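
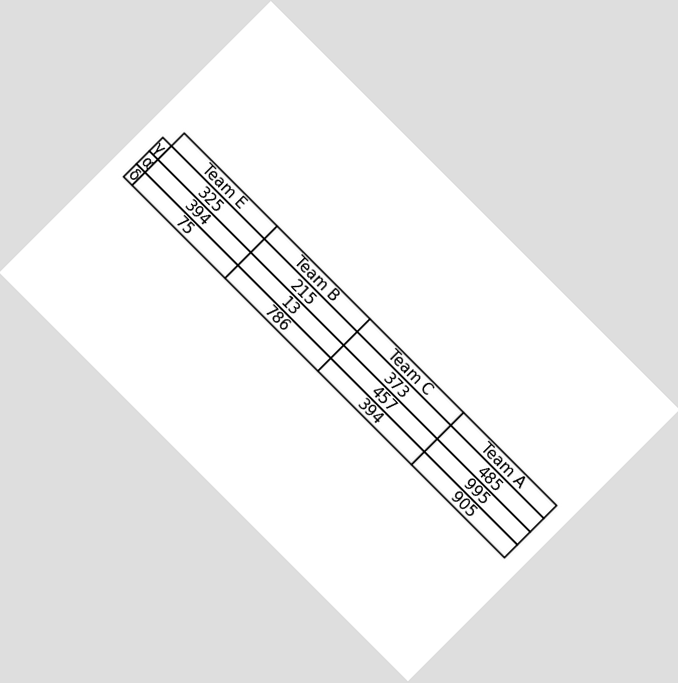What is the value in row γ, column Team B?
The chart is tilted about 45° clockwise. The (γ, Team B) cell reads 215.

215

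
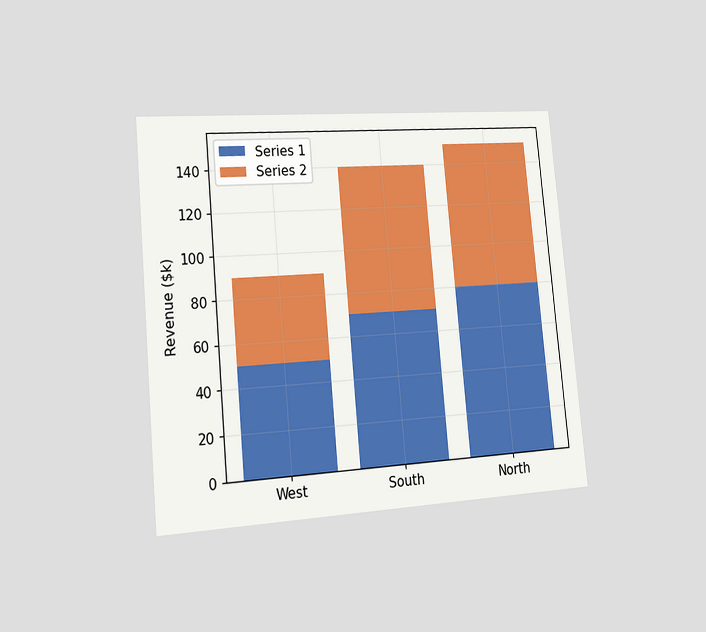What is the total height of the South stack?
The chart is tilted about 5° counter-clockwise and viewed slightly from the left. The South stack's top reaches $140k on the y-axis.

$140k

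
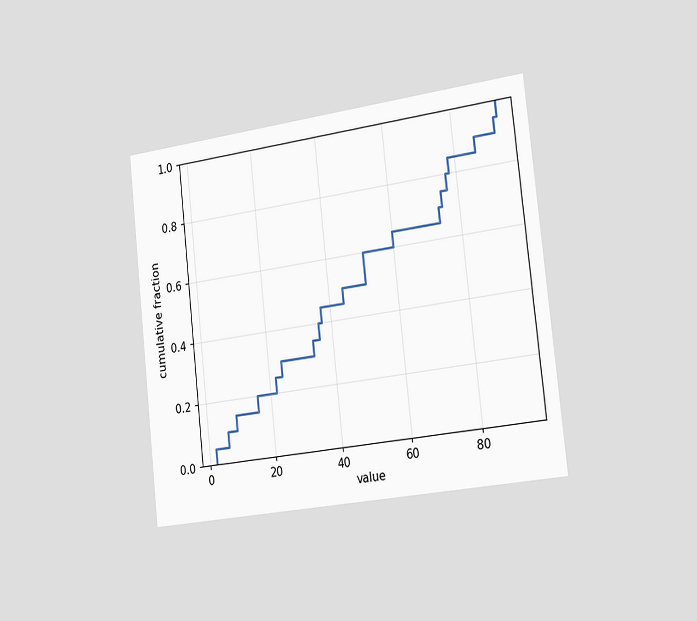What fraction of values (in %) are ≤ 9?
15%

The chart is tilted about 6° counter-clockwise and viewed slightly from the right. At x=9 the ECDF step is at 15%.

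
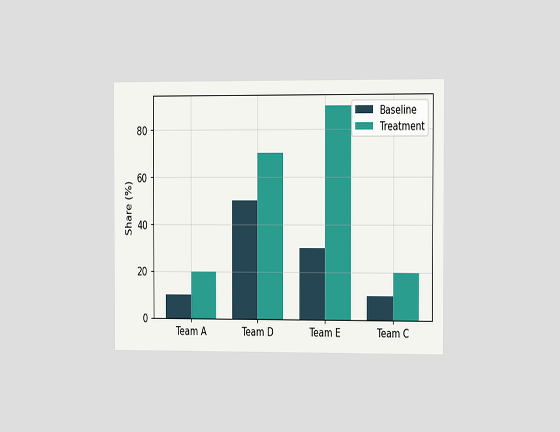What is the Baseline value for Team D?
The chart is viewed slightly from the right. The Baseline bar at Team D reaches 50% on the y-axis.

50%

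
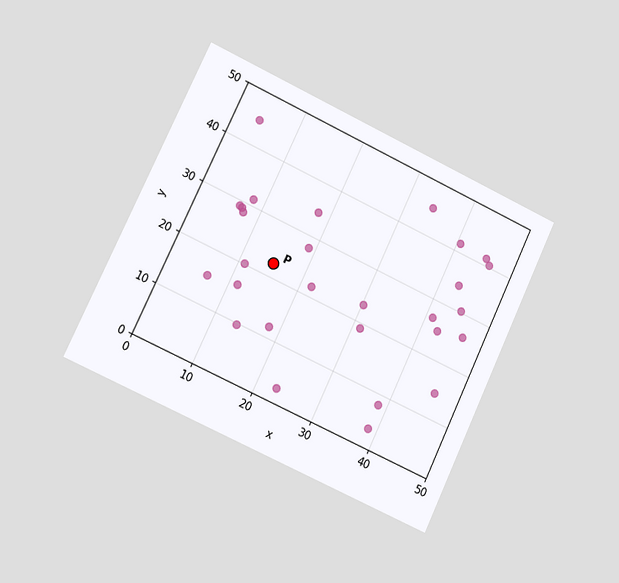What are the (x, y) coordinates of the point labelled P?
The chart is tilted about 25° clockwise and viewed at a slight angle. Following the gridlines from P to each axis, P sits at (15, 22.5).

(15, 22.5)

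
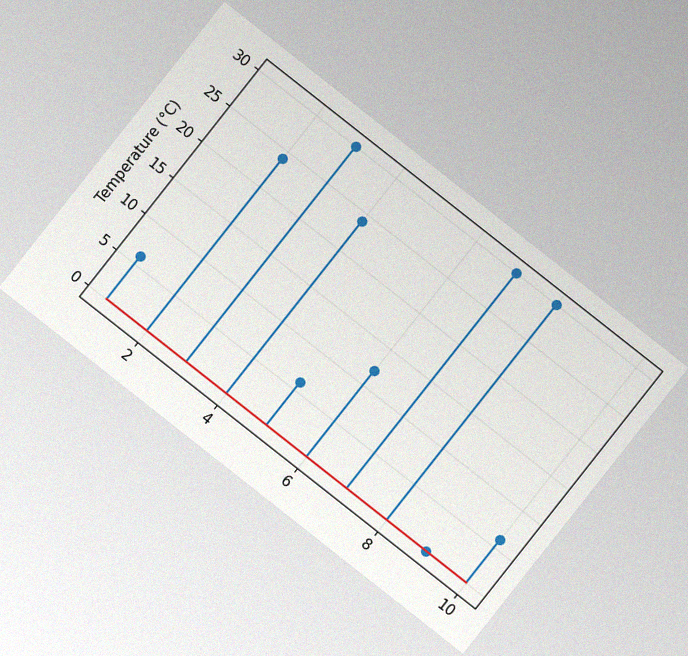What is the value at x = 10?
6°C

The chart is tilted about 38° clockwise, with some photo noise. The stem at x=10 reaches 6°C.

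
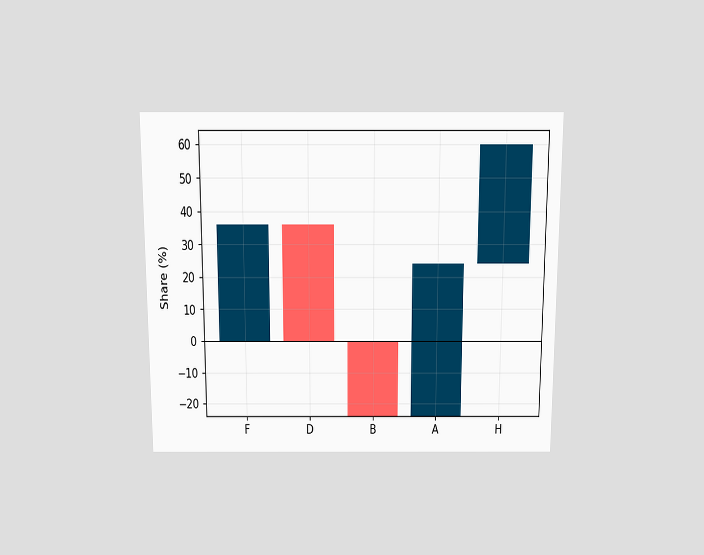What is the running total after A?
24%

The chart is viewed slightly from above. After A the running total reaches 24%.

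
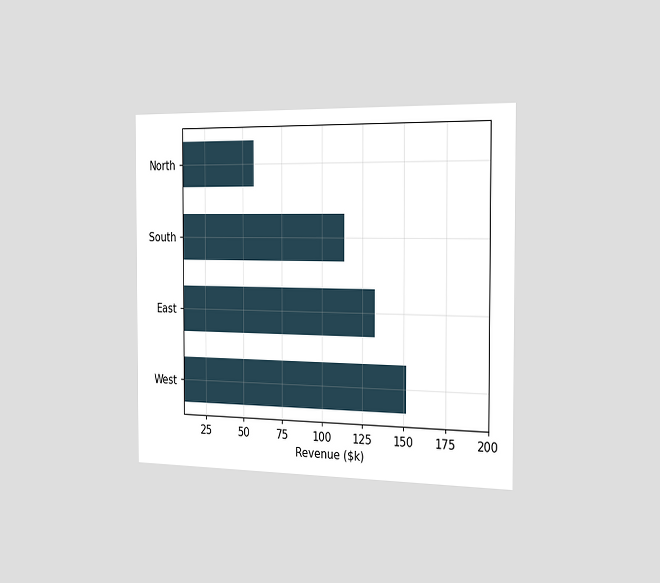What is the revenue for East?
The chart is viewed slightly from the right. Reading along the chart's x-axis, the East bar reaches $133k.

$133k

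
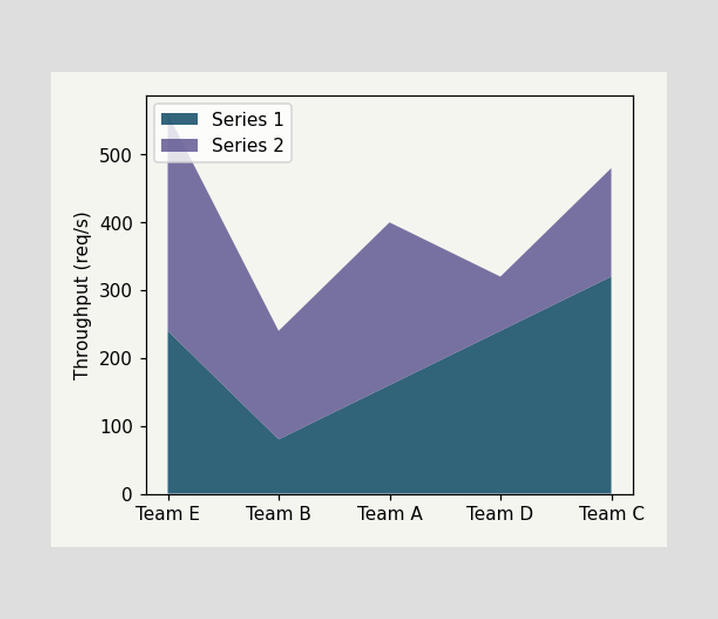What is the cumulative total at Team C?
The stacked total at Team C reaches 480req/s.

480req/s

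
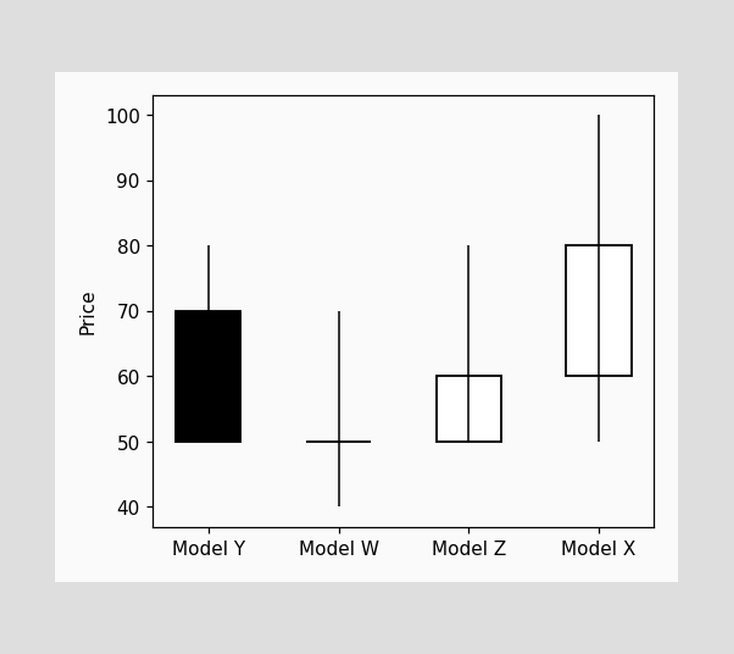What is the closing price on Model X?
The Model X candle closes at 80.

80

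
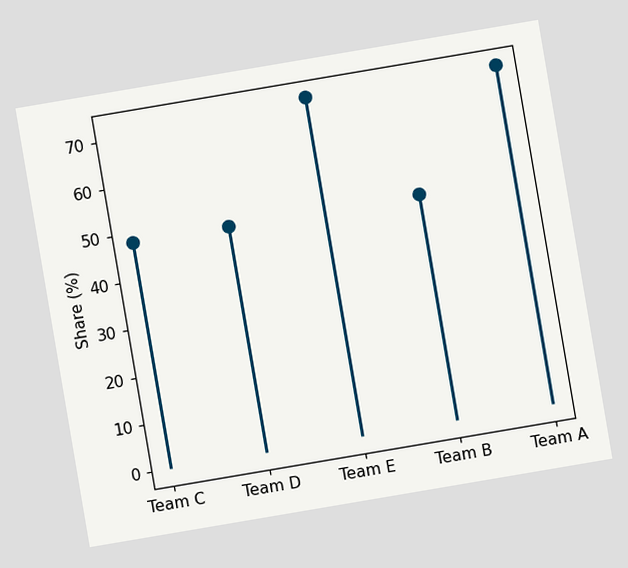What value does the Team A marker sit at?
The chart is tilted about 10° counter-clockwise. The Team A marker sits at 72%.

72%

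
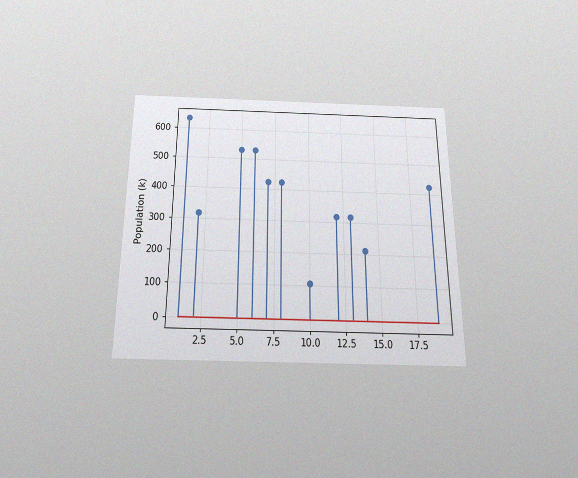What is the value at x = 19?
424k

The chart is viewed slightly from below, with some photo noise. The stem at x=19 reaches 424k.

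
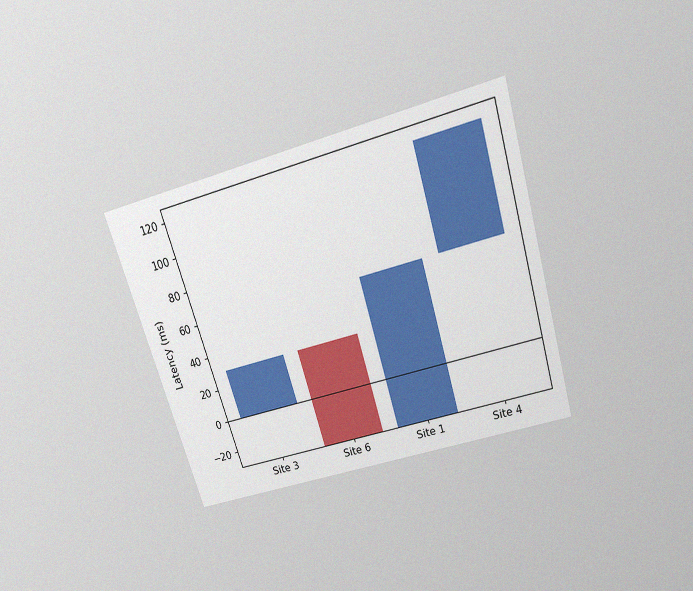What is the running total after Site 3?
The chart is tilted about 17° counter-clockwise and viewed slightly from above, with some photo noise. After Site 3 the running total reaches 30ms.

30ms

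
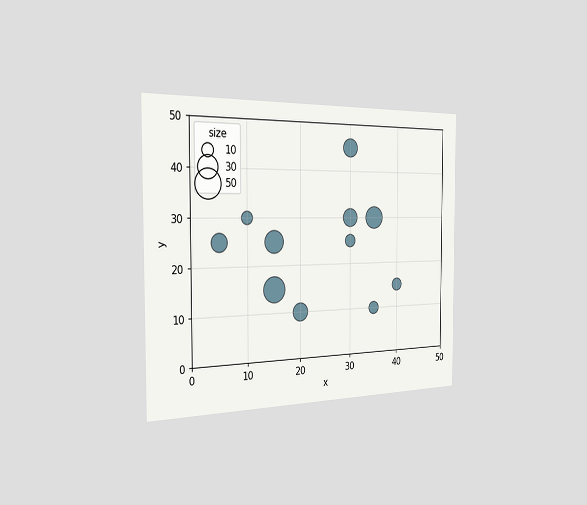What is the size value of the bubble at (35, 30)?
30

The chart is viewed slightly from the left. Matching the bubble at (35, 30) against the size legend gives 30.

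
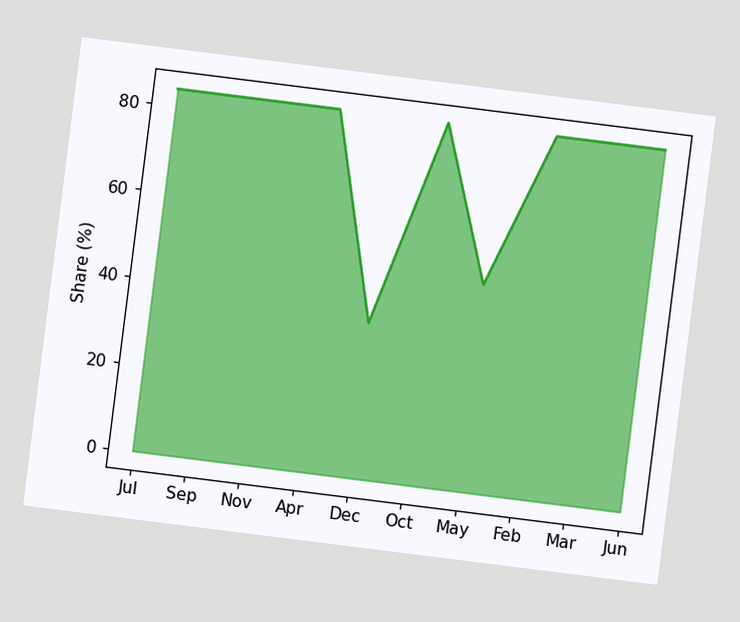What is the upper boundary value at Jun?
The chart is tilted about 7° clockwise. At Jun the upper boundary is at 84%.

84%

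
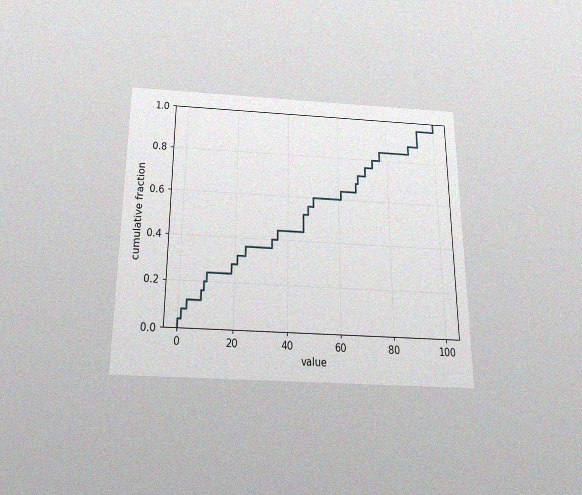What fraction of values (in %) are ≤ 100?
The chart is viewed slightly from below, with some photo noise. At x=100 the ECDF step is at 100%.

100%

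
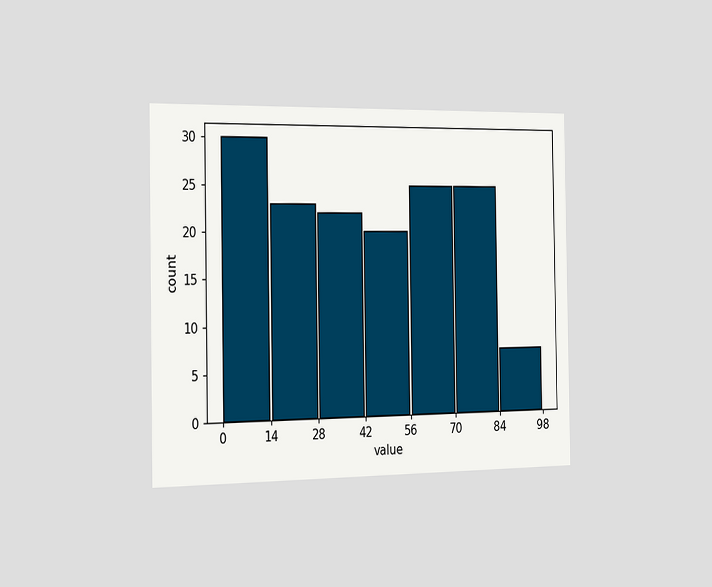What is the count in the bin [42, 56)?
20

The chart is viewed slightly from the left. The [42, 56) bin has height 20.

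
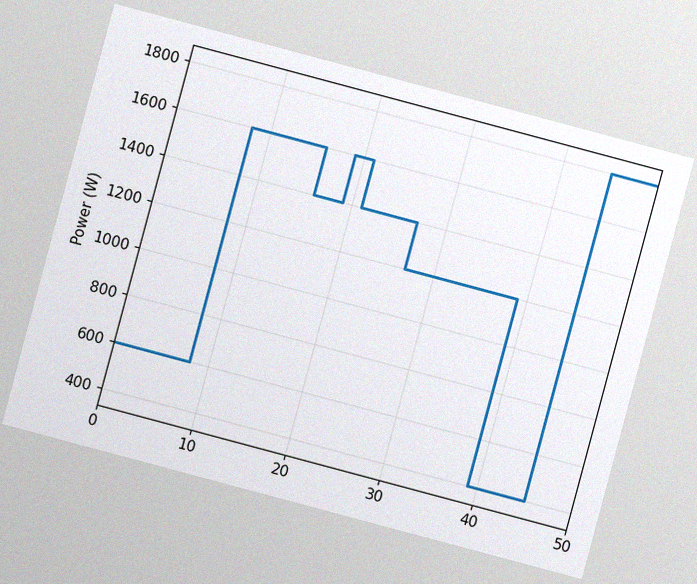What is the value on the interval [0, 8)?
The chart is tilted about 15° clockwise, with some photo noise. On [0, 8) the step sits at 600W.

600W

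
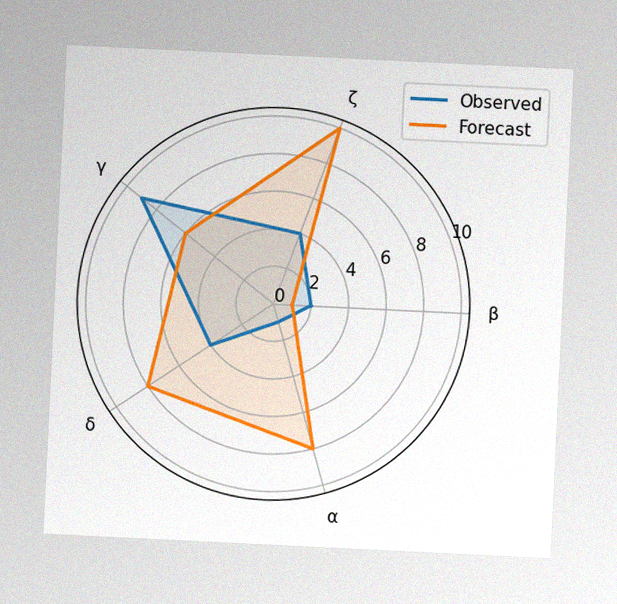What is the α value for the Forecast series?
The chart is tilted about 3° clockwise, with some photo noise. On the α axis, Forecast reaches 8.

8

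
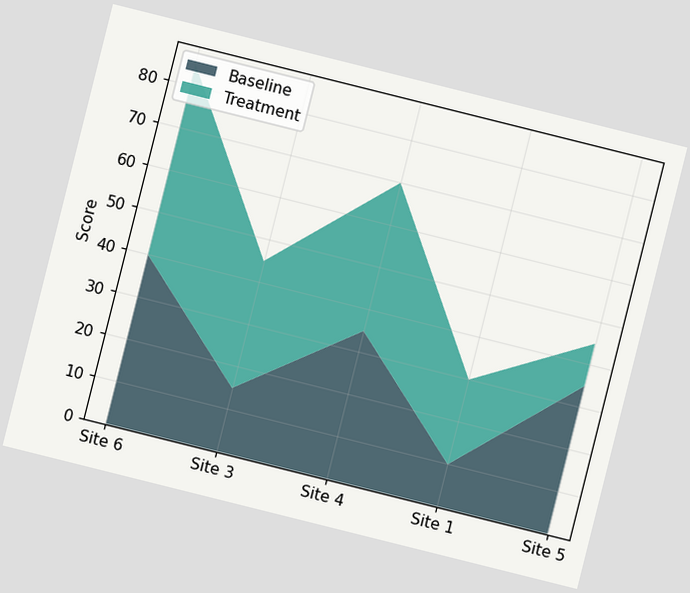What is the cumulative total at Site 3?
The chart is tilted about 14° clockwise. The stacked total at Site 3 reaches 45.

45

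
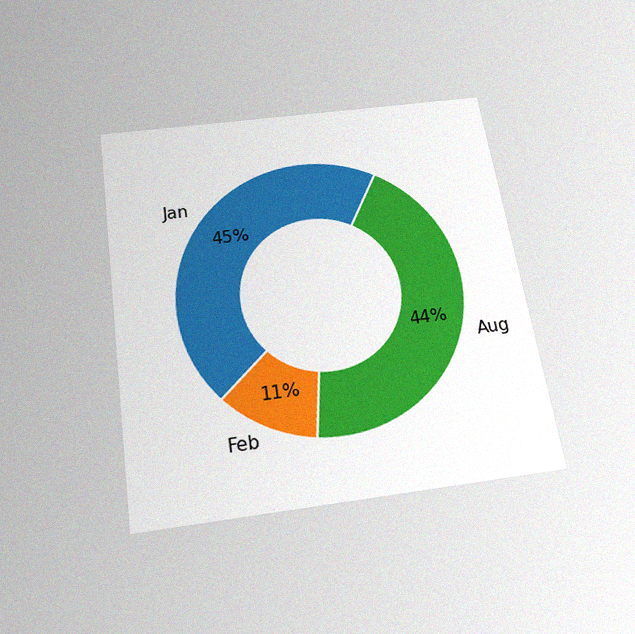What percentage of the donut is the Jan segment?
The chart is tilted about 9° counter-clockwise and viewed slightly from below, with some photo noise. The Jan segment takes up 45% of the ring.

45%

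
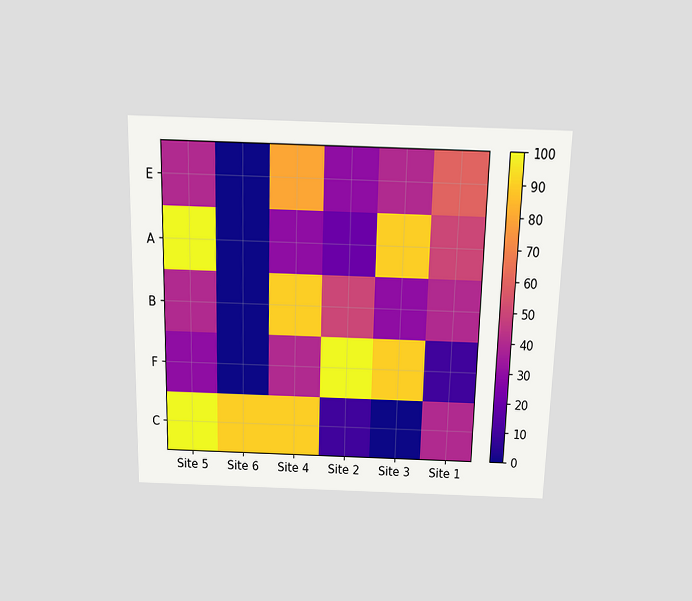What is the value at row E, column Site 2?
30

The chart is viewed slightly from above. Matching cell (E, Site 2) against the colorbar gives 30.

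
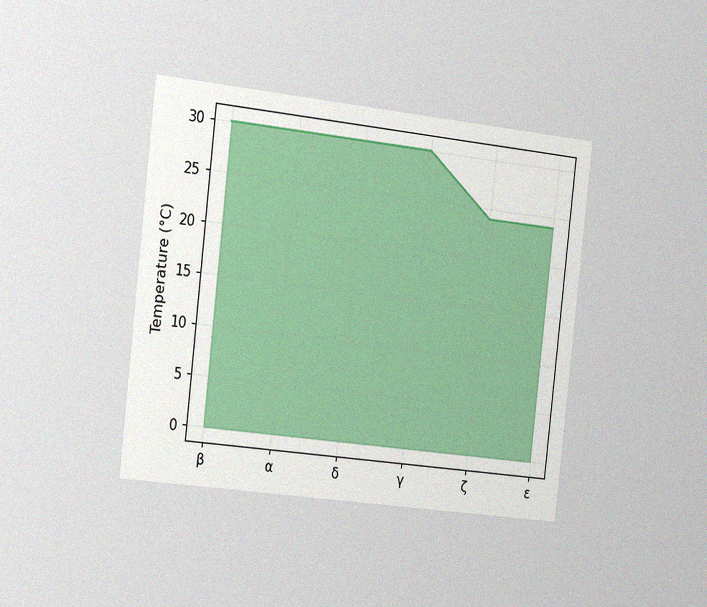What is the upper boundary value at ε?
24°C

The chart is tilted about 6° clockwise and viewed slightly from the left, with some photo noise. At ε the upper boundary is at 24°C.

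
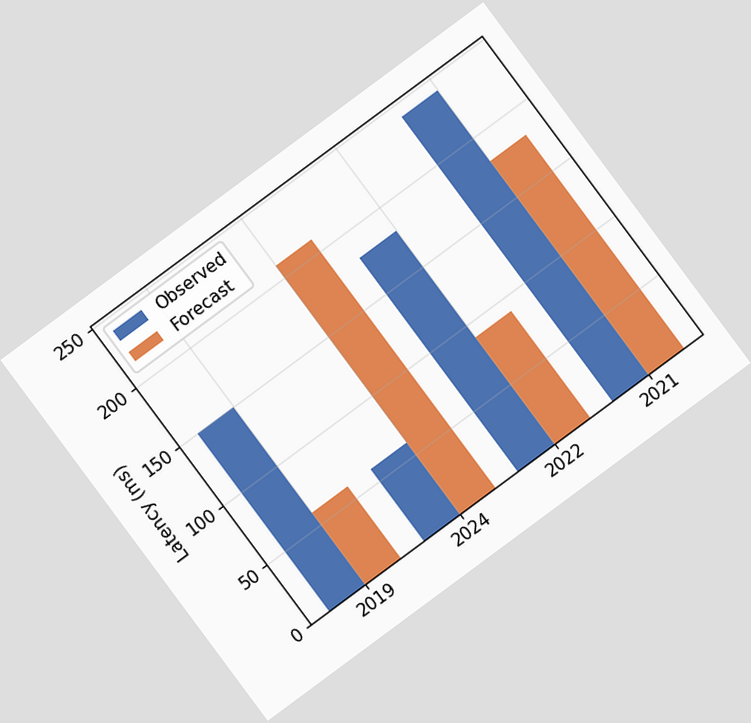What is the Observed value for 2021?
The chart is tilted about 37° counter-clockwise. The Observed bar at 2021 reaches 240ms on the y-axis.

240ms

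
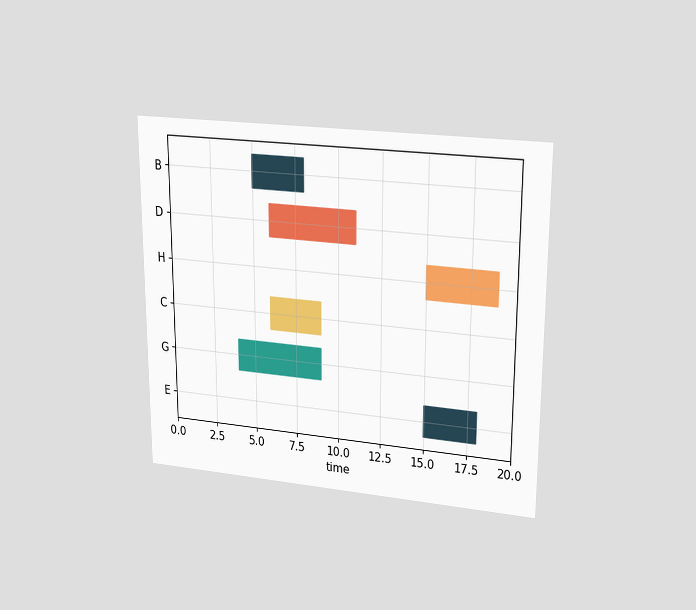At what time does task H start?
The chart is viewed at a slight angle. The H bar begins at t=15.

15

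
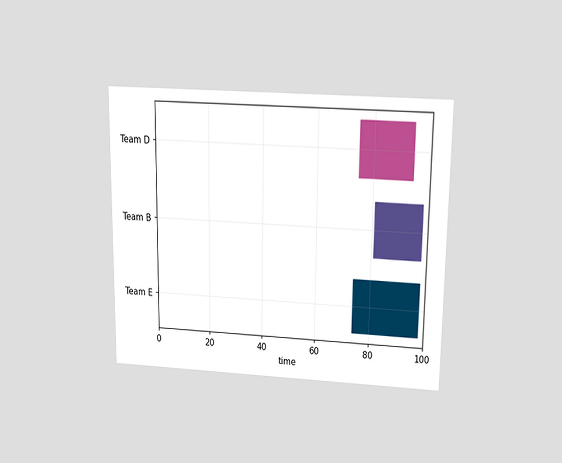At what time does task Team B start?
81

The chart is viewed slightly from above. The Team B bar begins at t=81.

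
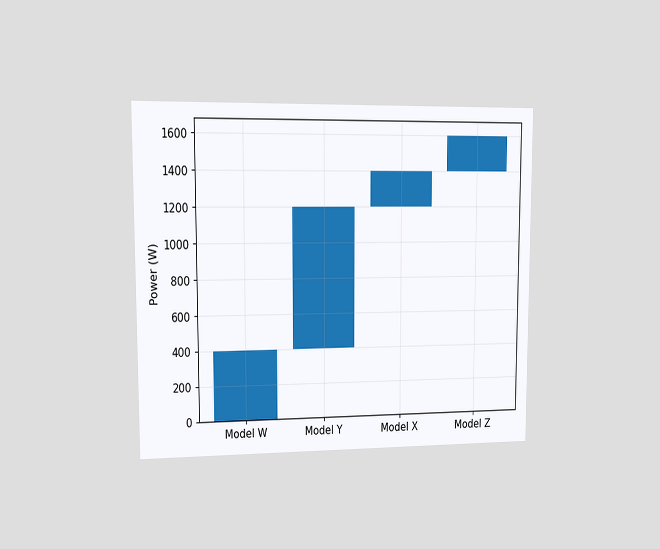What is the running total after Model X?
The chart is viewed at a slight angle. After Model X the running total reaches 1400W.

1400W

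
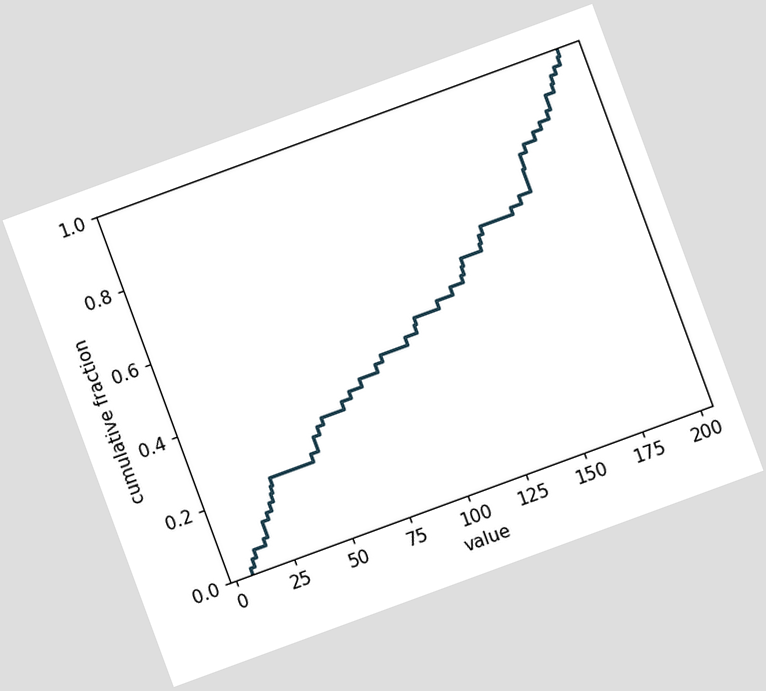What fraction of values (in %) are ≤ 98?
44%

The chart is tilted about 20° counter-clockwise. At x=98 the ECDF step is at 44%.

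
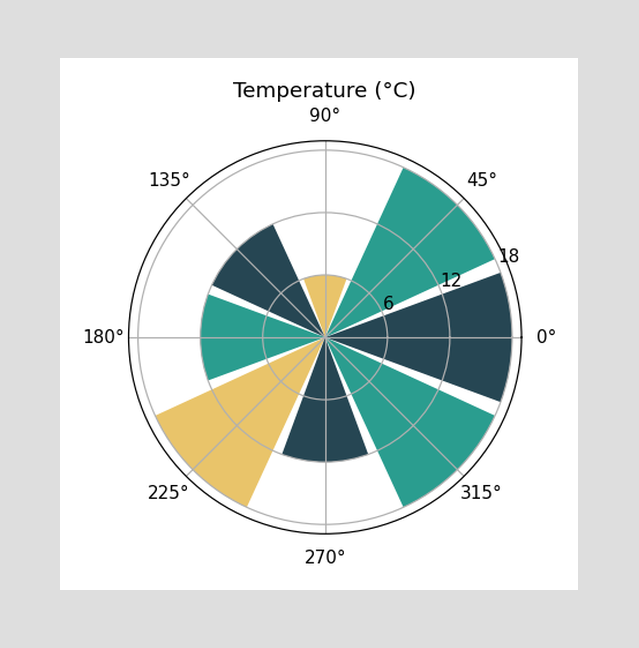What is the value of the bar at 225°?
18°C

The bar at 225° reaches 18°C on the radial axis.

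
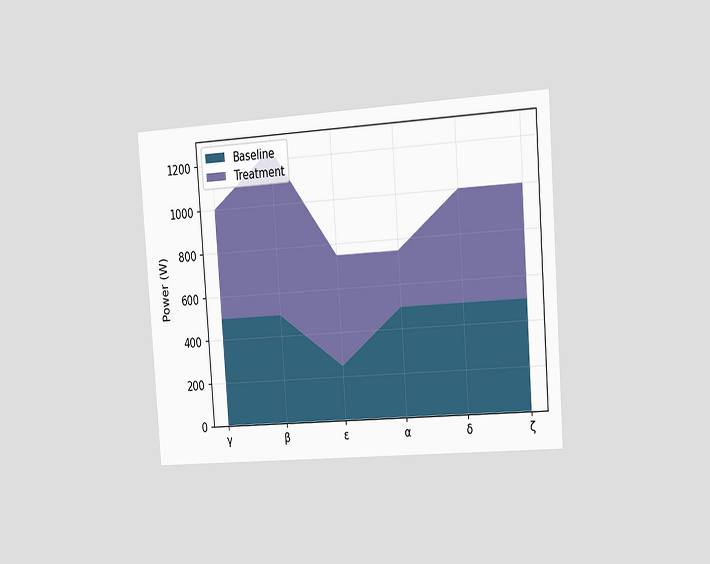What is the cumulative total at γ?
1000W

The chart is tilted about 4° counter-clockwise and viewed slightly from the right. The stacked total at γ reaches 1000W.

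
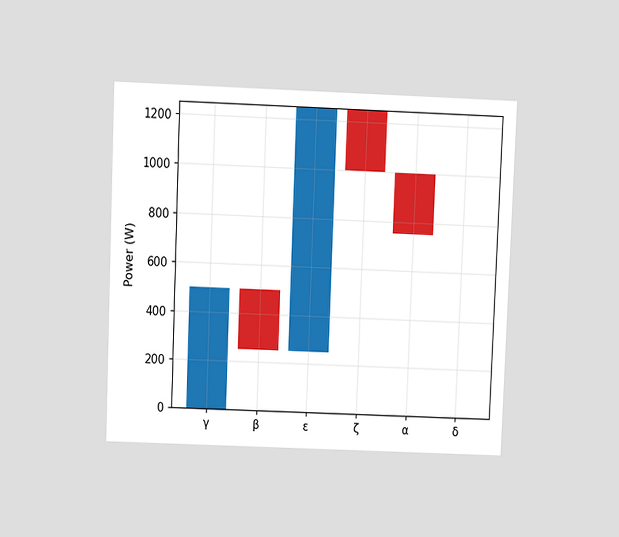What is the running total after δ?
The chart is tilted about 2° clockwise and viewed slightly from above. After δ the running total reaches 750W.

750W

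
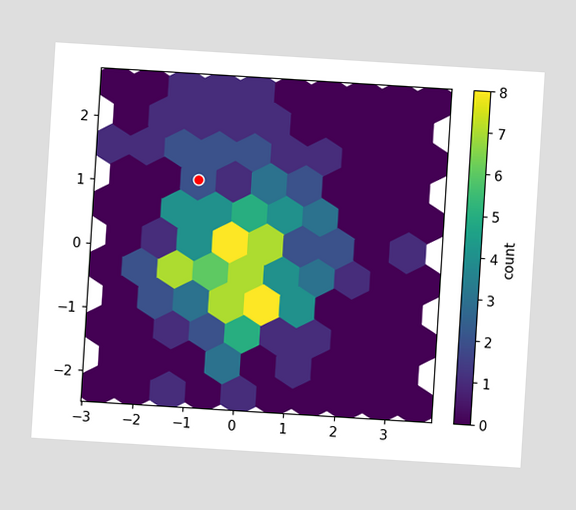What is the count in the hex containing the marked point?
The chart is tilted about 4° clockwise. The marked hex reads 2 on the colorbar.

2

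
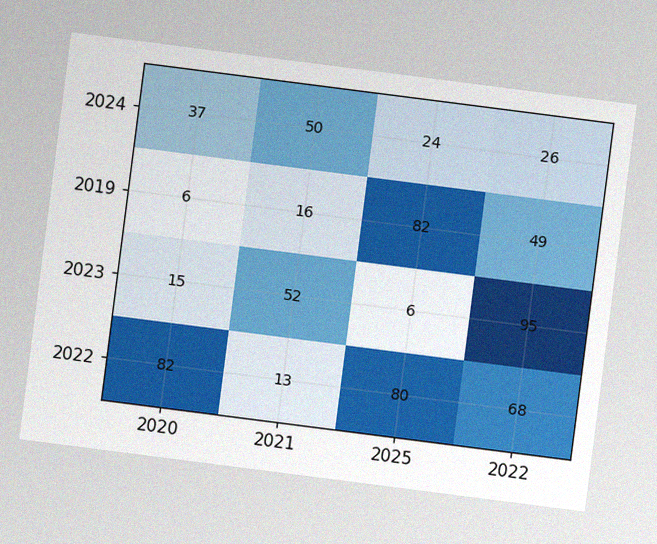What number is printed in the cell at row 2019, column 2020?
6

The chart is tilted about 7° clockwise, with some photo noise. The (2019, 2020) cell reads 6.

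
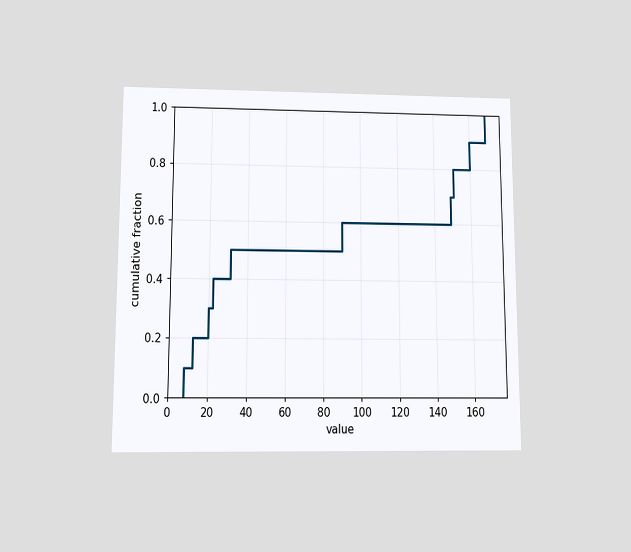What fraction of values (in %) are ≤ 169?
100%

The chart is viewed slightly from below. At x=169 the ECDF step is at 100%.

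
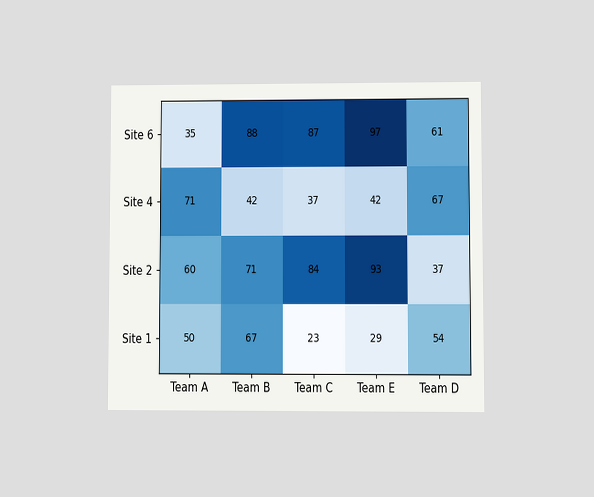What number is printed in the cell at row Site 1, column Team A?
The chart is viewed at a slight angle. The (Site 1, Team A) cell reads 50.

50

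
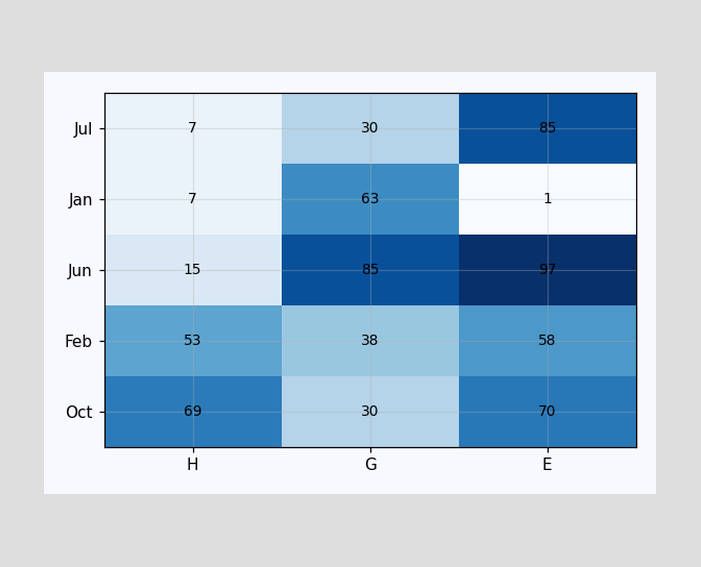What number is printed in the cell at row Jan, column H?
The (Jan, H) cell reads 7.

7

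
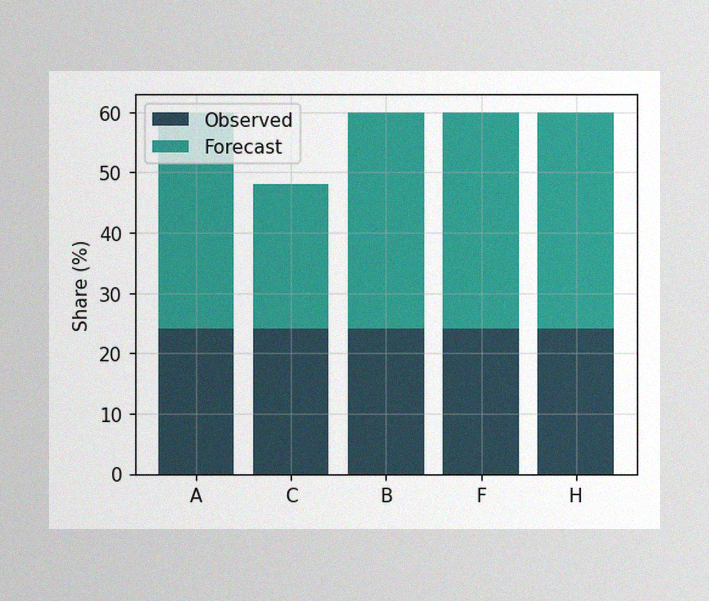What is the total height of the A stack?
The image has some photo noise and uneven lighting. The A stack's top reaches 60% on the y-axis.

60%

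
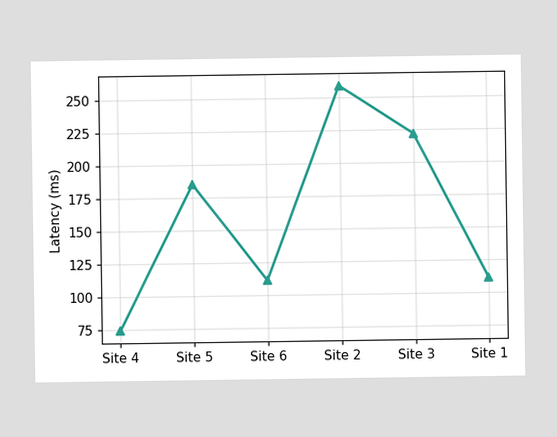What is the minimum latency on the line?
74ms

The lowest point is at Site 4, and reading across to the y-axis gives 74ms.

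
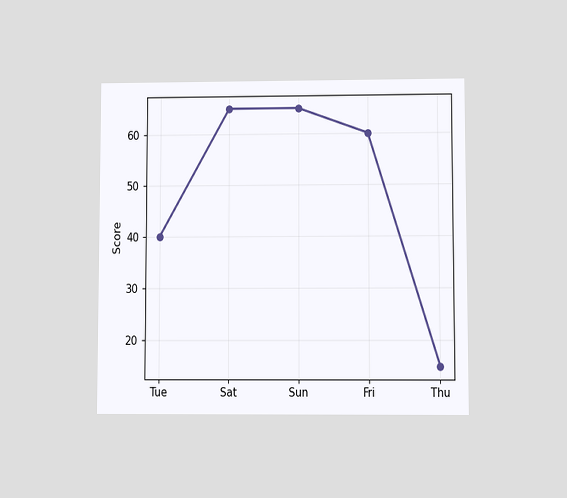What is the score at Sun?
65

The chart is viewed at a slight angle. At Sun, the line is at 65.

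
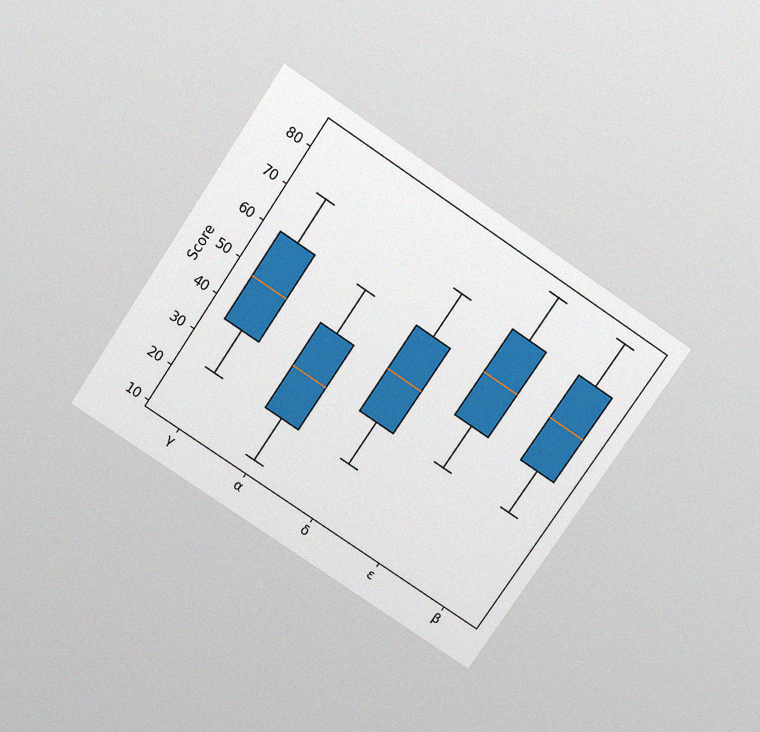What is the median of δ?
48

The chart is tilted about 34° clockwise and viewed slightly from above, with some photo noise. The median line in the δ box sits at 48.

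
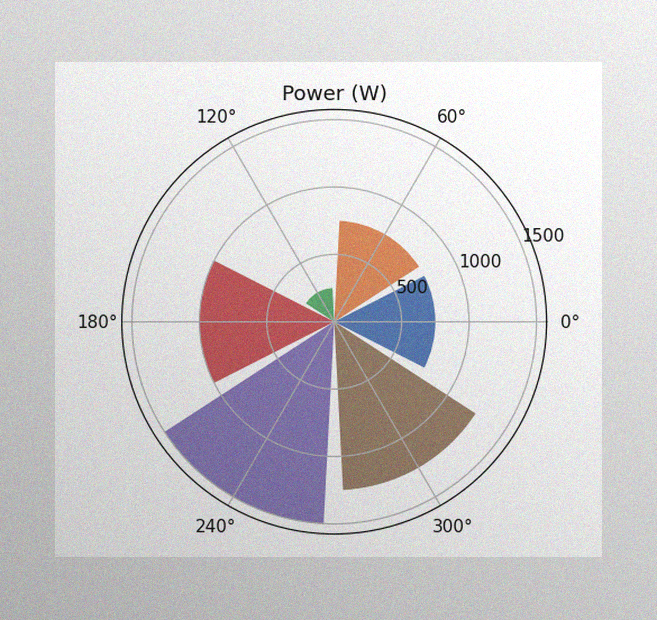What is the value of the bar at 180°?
1000W

The image has some photo noise and uneven lighting. The bar at 180° reaches 1000W on the radial axis.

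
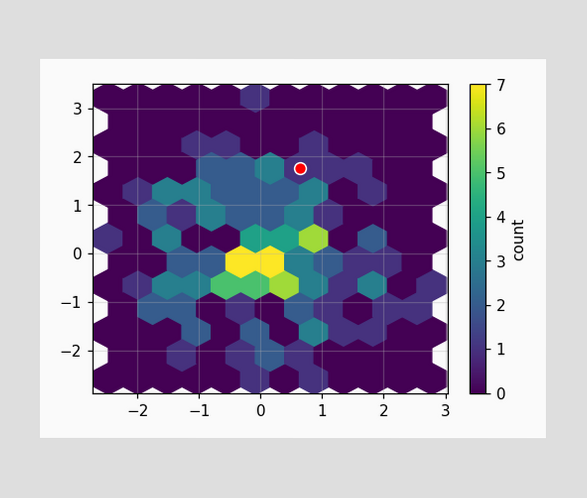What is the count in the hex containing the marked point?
The marked hex reads 1 on the colorbar.

1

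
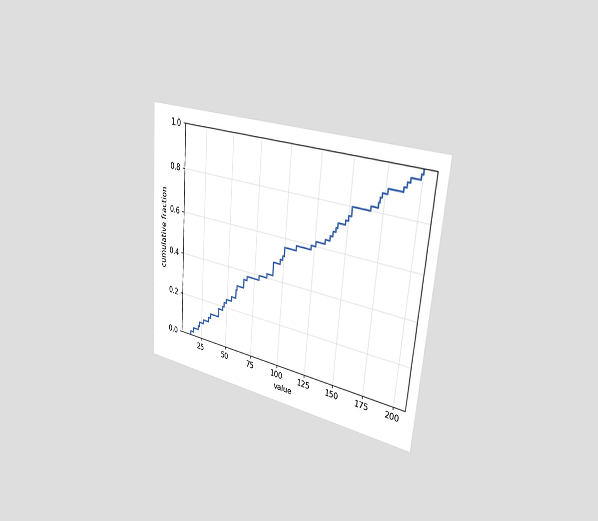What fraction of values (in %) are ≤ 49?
24%

The chart is tilted about 5° clockwise and viewed slightly from the right. At x=49 the ECDF step is at 24%.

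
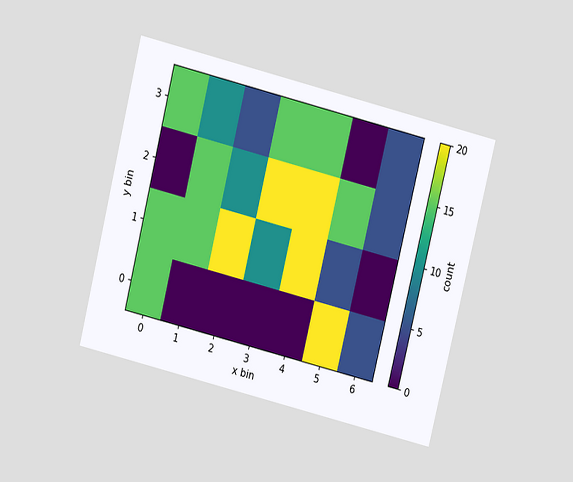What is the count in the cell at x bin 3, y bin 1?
10

The chart is tilted about 14° clockwise and viewed slightly from above. Matching the cell (3, 1) against the colorbar gives 10.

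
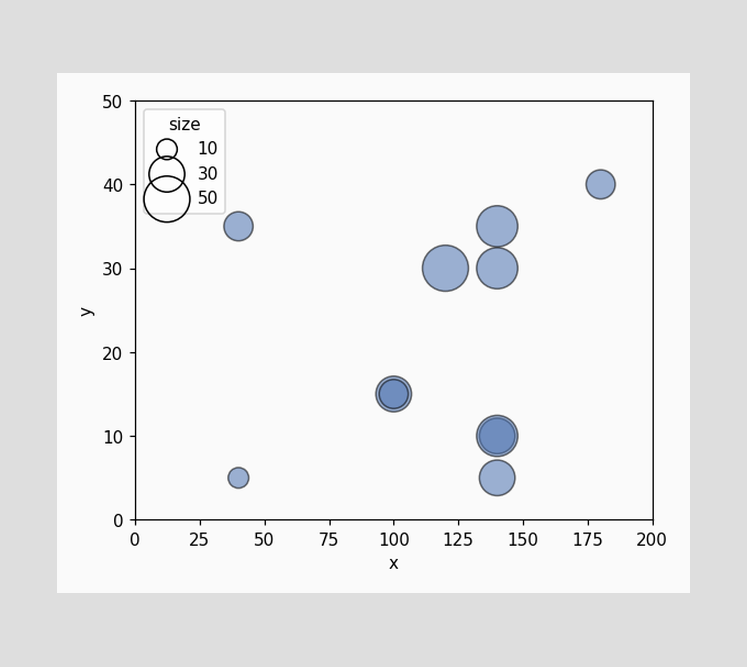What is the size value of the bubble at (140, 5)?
Matching the bubble at (140, 5) against the size legend gives 30.

30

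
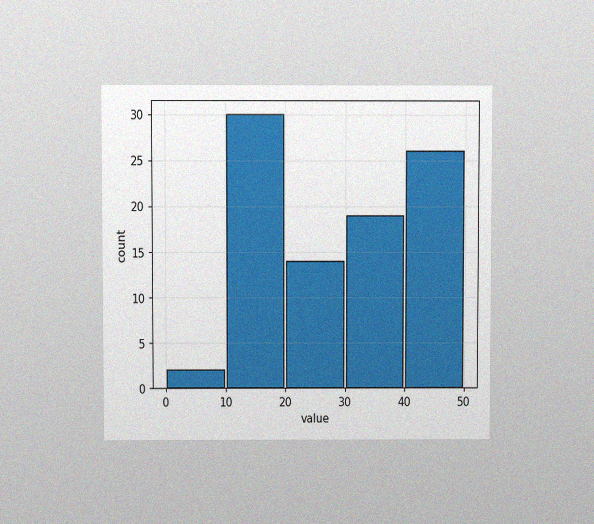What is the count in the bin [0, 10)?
2

The chart is viewed at a slight angle, with some photo noise. The [0, 10) bin has height 2.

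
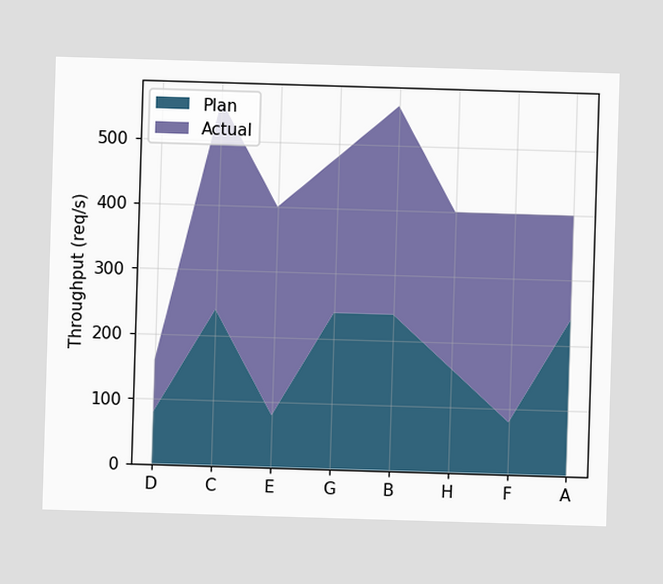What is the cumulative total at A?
The stacked total at A reaches 400req/s.

400req/s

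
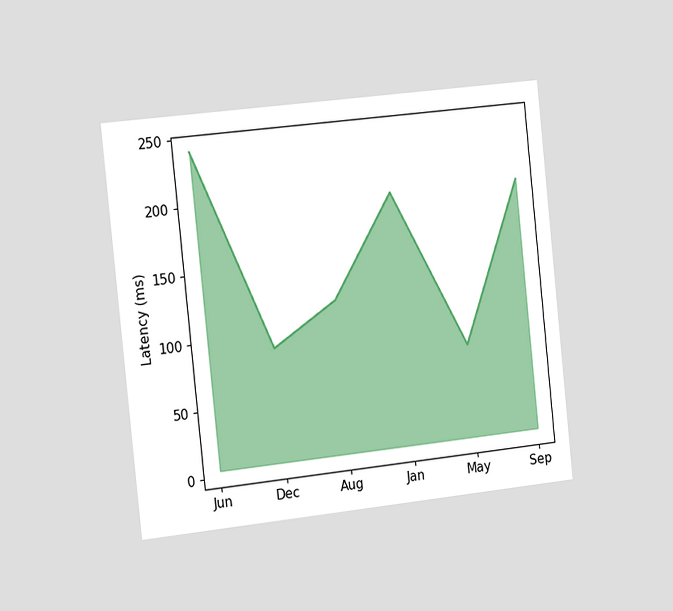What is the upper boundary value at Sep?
The chart is tilted about 6° counter-clockwise and viewed slightly from the left. At Sep the upper boundary is at 195ms.

195ms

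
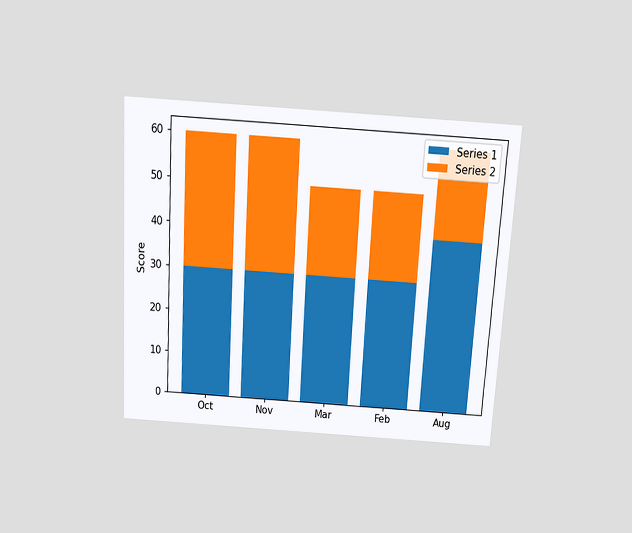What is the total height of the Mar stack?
50

The chart is tilted about 3° clockwise and viewed slightly from above. The Mar stack's top reaches 50 on the y-axis.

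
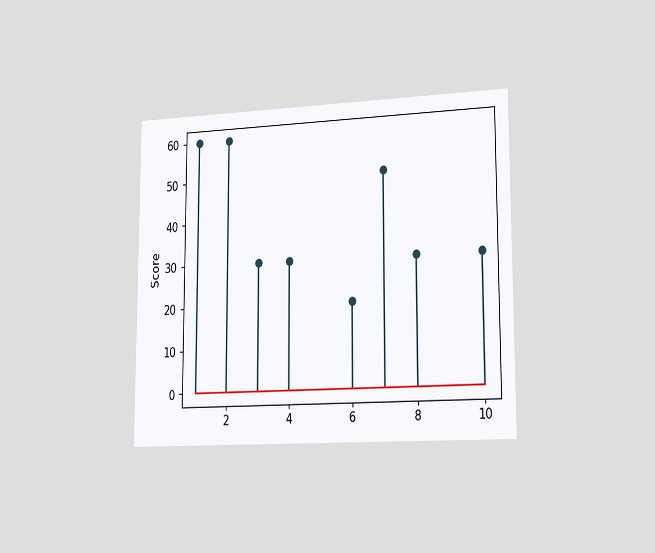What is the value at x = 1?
60

The chart is viewed slightly from the right. The stem at x=1 reaches 60.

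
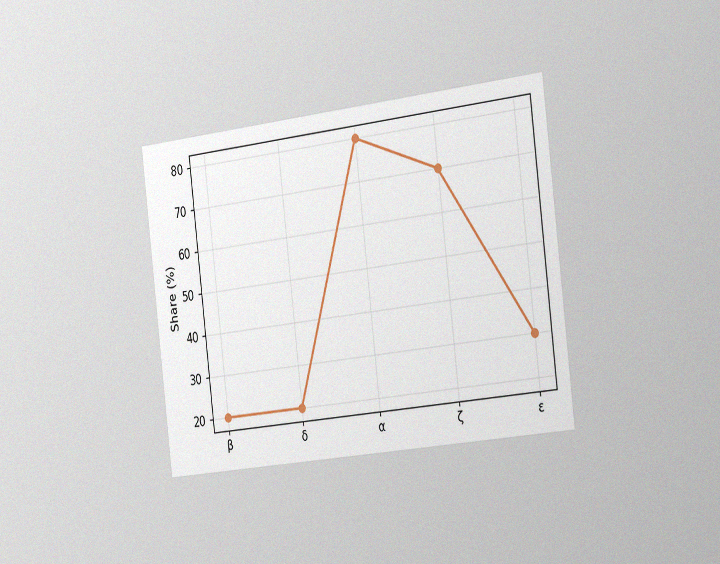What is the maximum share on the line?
The chart is tilted about 7° counter-clockwise and viewed slightly from the right, with some photo noise. The highest point is at α, and reading across to the y-axis gives 80%.

80%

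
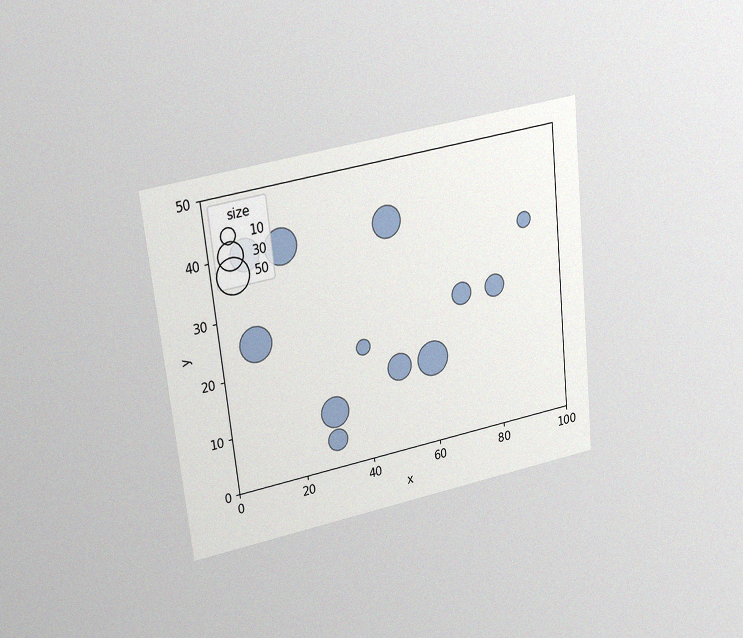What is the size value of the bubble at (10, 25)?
50

The chart is tilted about 6° counter-clockwise and viewed slightly from above, with some photo noise. Matching the bubble at (10, 25) against the size legend gives 50.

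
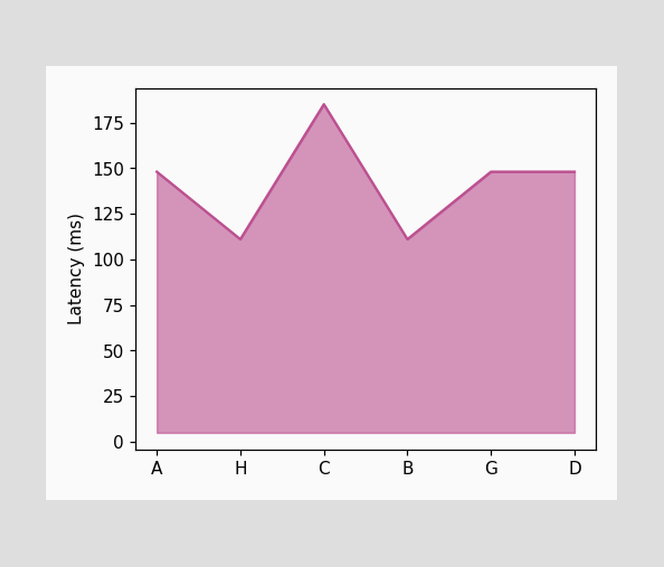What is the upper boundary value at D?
At D the upper boundary is at 148ms.

148ms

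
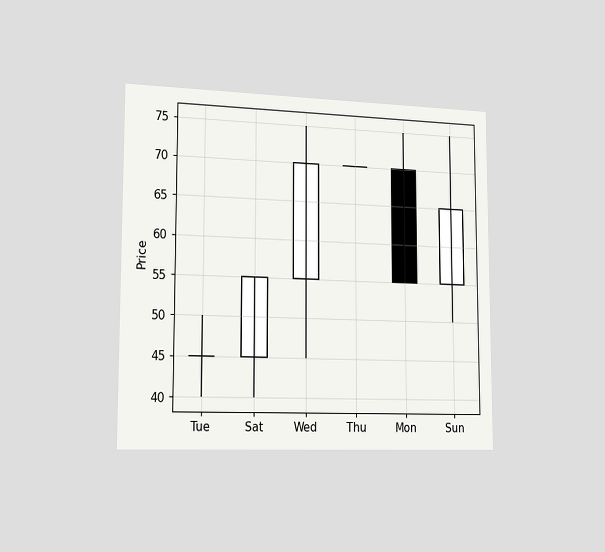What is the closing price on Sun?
65

The chart is viewed slightly from the left. The Sun candle closes at 65.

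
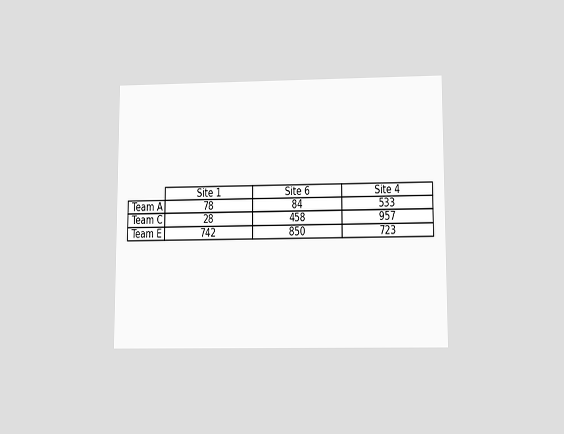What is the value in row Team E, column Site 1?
The chart is viewed slightly from below. The (Team E, Site 1) cell reads 742.

742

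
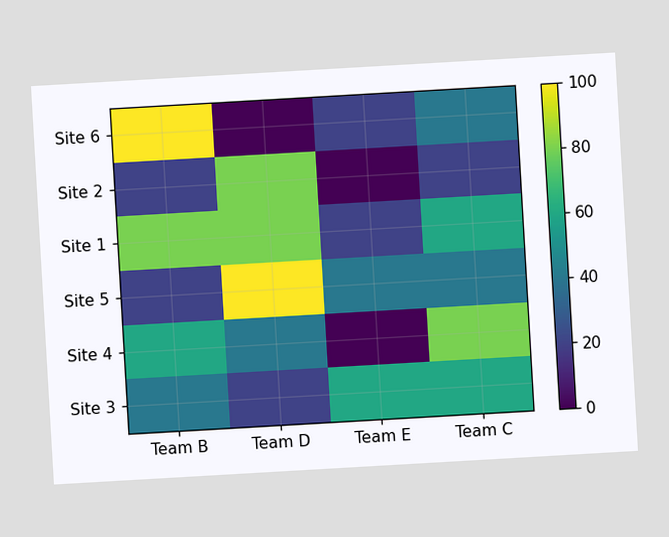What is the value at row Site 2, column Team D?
The chart is tilted about 3° counter-clockwise. Matching cell (Site 2, Team D) against the colorbar gives 80.

80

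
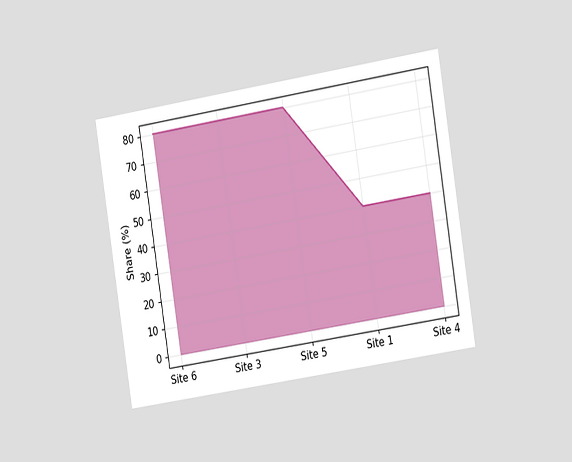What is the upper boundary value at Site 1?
40%

The chart is tilted about 9° counter-clockwise and viewed slightly from the right. At Site 1 the upper boundary is at 40%.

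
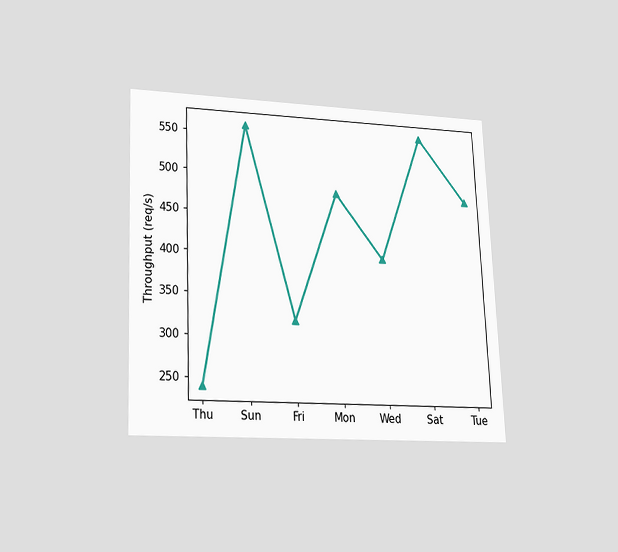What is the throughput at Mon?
The chart is tilted about 2° counter-clockwise and viewed slightly from below. At Mon, the line is at 480req/s.

480req/s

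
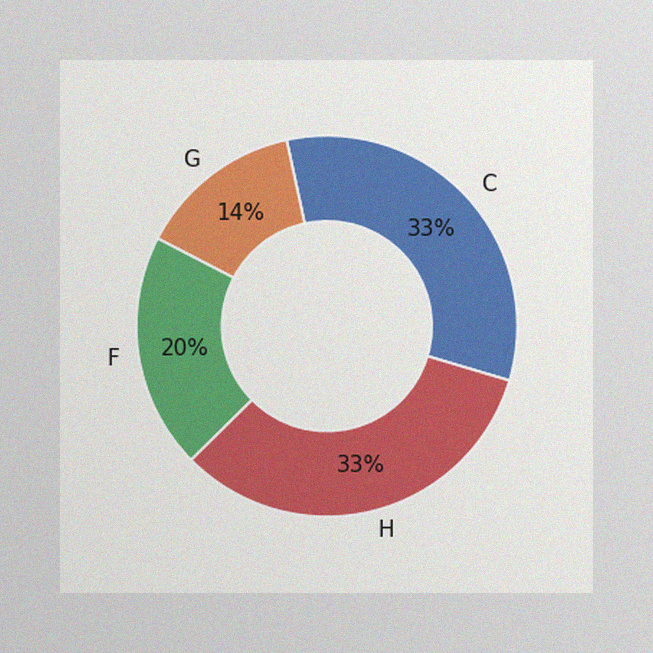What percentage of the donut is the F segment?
The image has some photo noise and uneven lighting. The F segment takes up 20% of the ring.

20%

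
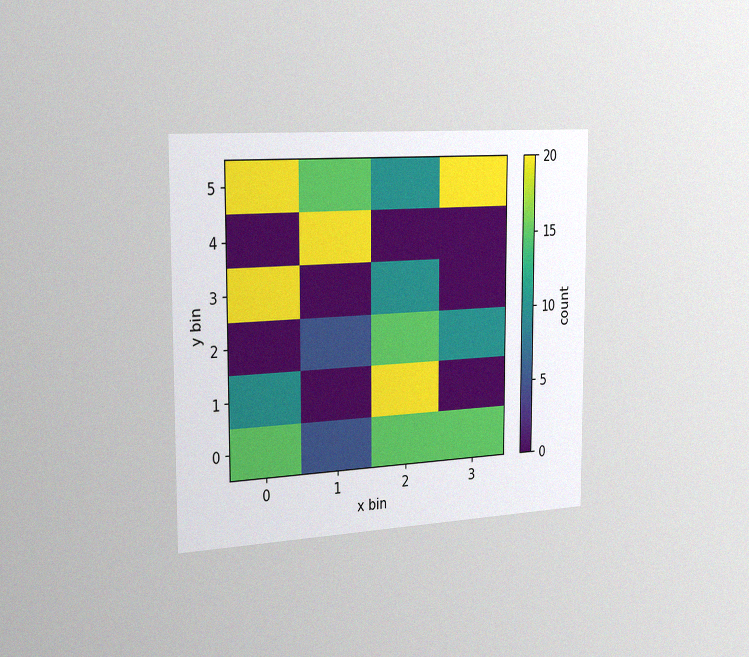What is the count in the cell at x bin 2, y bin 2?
15

The chart is viewed slightly from the left, with some photo noise. Matching the cell (2, 2) against the colorbar gives 15.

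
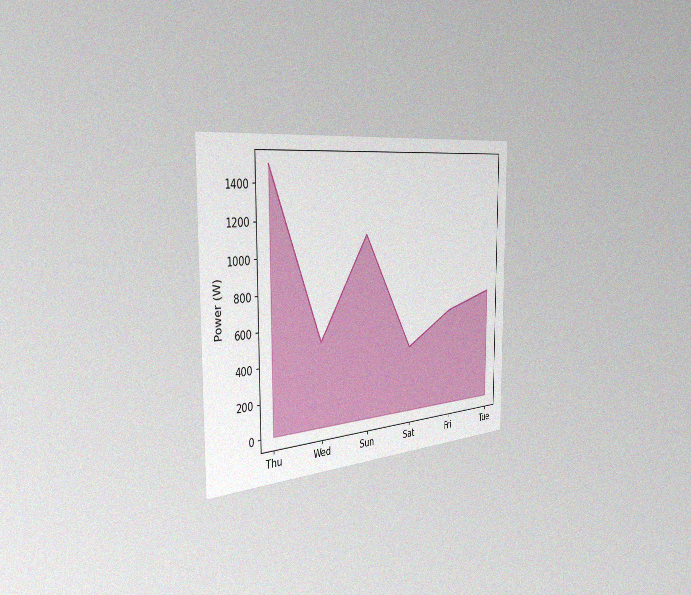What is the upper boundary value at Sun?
1100W

The chart is viewed slightly from the left, with some photo noise. At Sun the upper boundary is at 1100W.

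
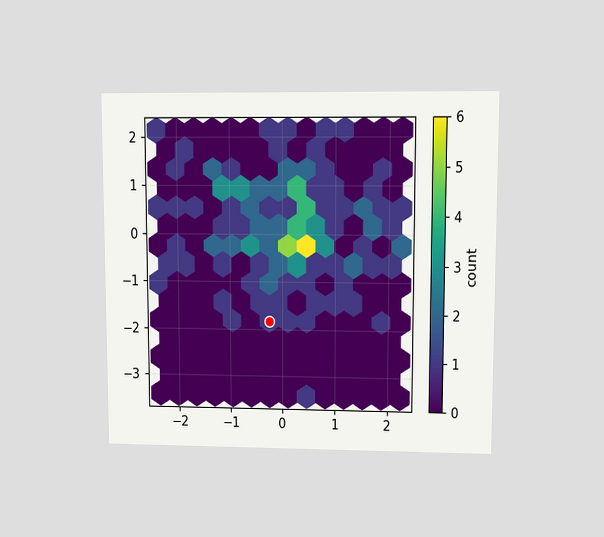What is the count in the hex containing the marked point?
1

The chart is viewed at a slight angle. The marked hex reads 1 on the colorbar.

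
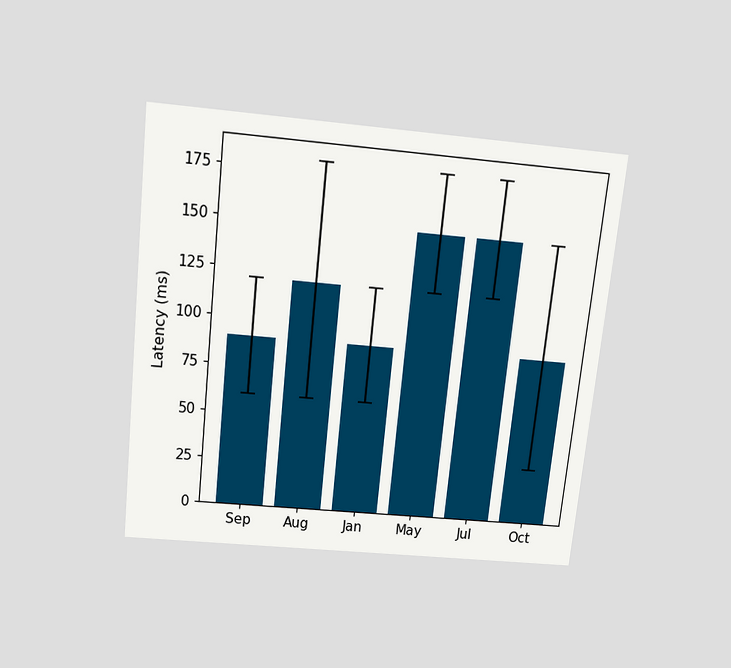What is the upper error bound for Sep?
The chart is tilted about 6° clockwise and viewed slightly from above. The Sep bar's upper whisker reaches 120ms.

120ms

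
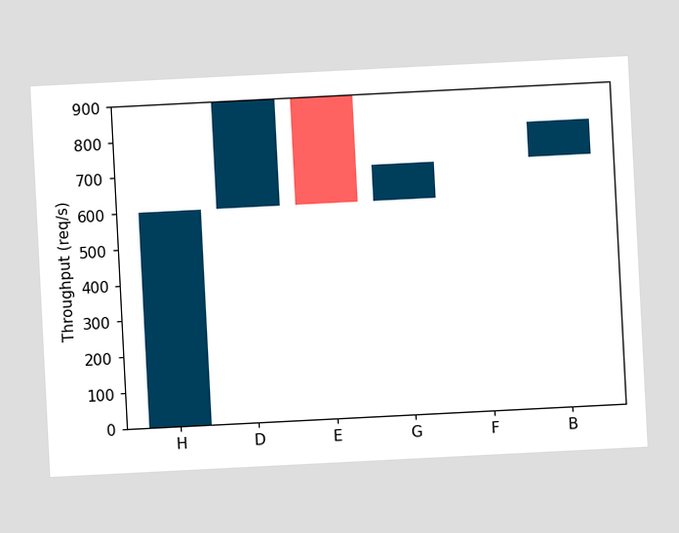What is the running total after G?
700req/s

The chart is tilted about 3° counter-clockwise. After G the running total reaches 700req/s.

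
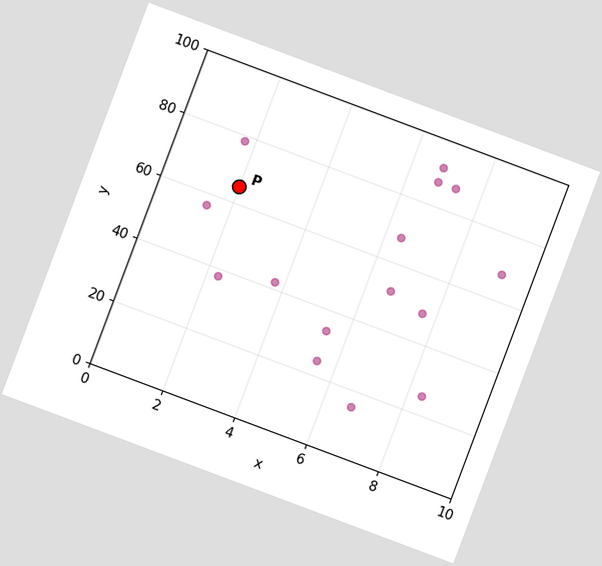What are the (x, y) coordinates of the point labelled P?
(2, 65)

The chart is tilted about 21° clockwise. Following the gridlines from P to each axis, P sits at (2, 65).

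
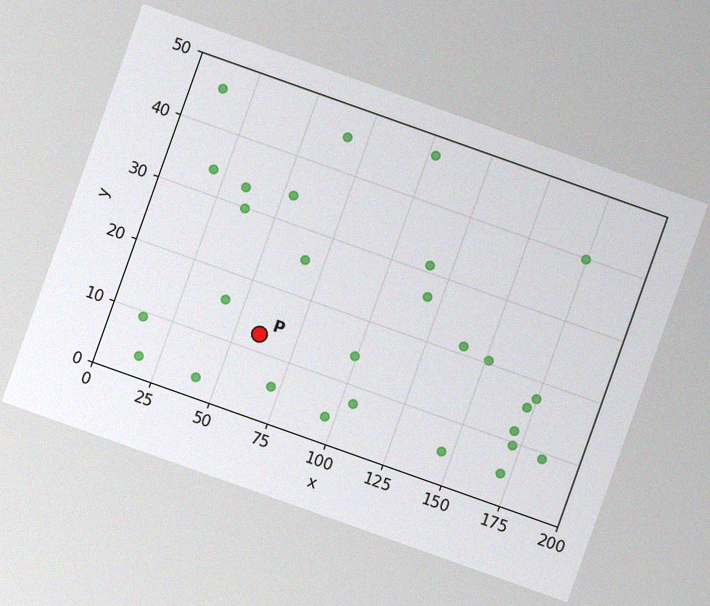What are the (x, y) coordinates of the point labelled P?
(60, 12.5)

The chart is tilted about 20° clockwise, with some photo noise. Following the gridlines from P to each axis, P sits at (60, 12.5).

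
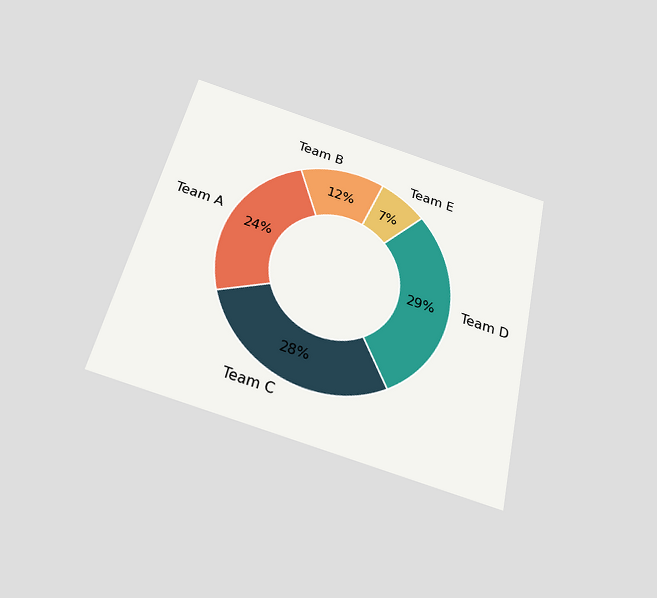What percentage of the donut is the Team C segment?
28%

The chart is tilted about 13° clockwise and viewed slightly from below. The Team C segment takes up 28% of the ring.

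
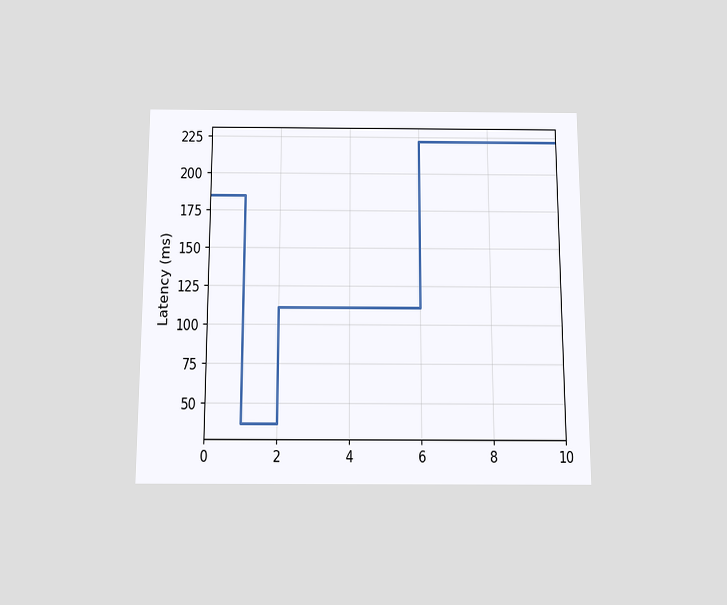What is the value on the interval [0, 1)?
185ms

The chart is viewed slightly from below. On [0, 1) the step sits at 185ms.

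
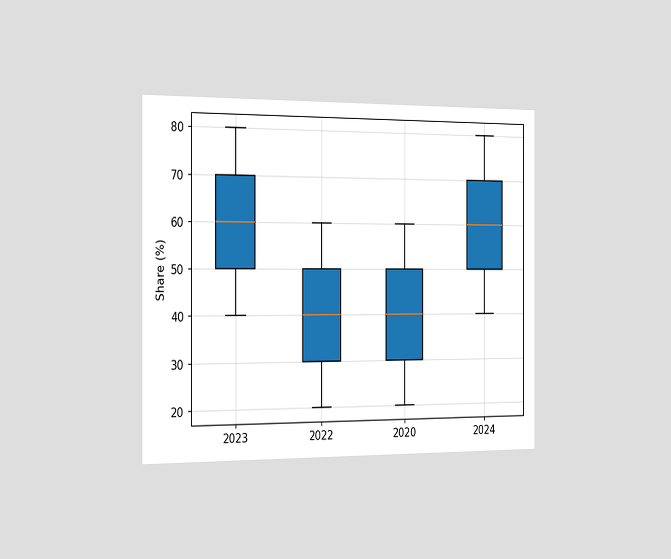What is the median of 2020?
40%

The chart is viewed slightly from the left. The median line in the 2020 box sits at 40%.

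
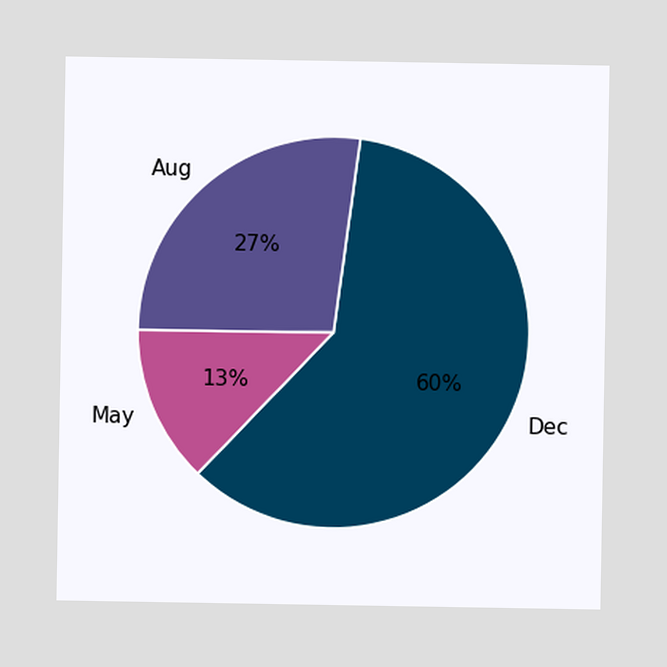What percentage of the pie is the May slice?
The May slice takes up 13% of the pie.

13%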